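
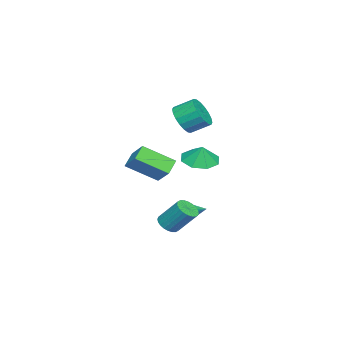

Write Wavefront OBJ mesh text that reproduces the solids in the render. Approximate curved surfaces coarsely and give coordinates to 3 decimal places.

v -0.196 1.398 -3.512
v 0.094 0.927 -3.134
v 0.206 2.012 -1.869
v -0.084 2.482 -2.248
v 0.302 1.037 -3.247
v 0.414 2.122 -1.982
v 0.435 1.202 -3.4
v 0.547 2.287 -2.136
v 0.471 1.397 -3.571
v 0.583 2.482 -2.306
v 0.406 1.592 -3.732
v 0.518 2.677 -2.468
v 0.25 1.757 -3.86
v 0.362 2.842 -2.596
v 0.025 1.868 -3.935
v 0.137 2.953 -2.671
v -0.233 1.907 -3.946
v -0.121 2.992 -2.681
v -0.486 1.868 -3.891
v -0.374 2.953 -2.626
v -0.694 1.758 -3.778
v -0.582 2.843 -2.513
v -0.827 1.593 -3.624
v -0.715 2.678 -2.36
v -0.863 1.398 -3.454
v -0.751 2.483 -2.189
v -0.798 1.203 -3.292
v -0.686 2.288 -2.028
v -0.642 1.038 -3.164
v -0.53 2.123 -1.9
v -0.417 0.927 -3.089
v -0.305 2.012 -1.825
v -0.159 0.888 -3.079
v -0.047 1.973 -1.814
v -3.15 1.119 2.718
v -2.838 0.698 3.523
v -3.038 1.739 4.146
v -3.35 2.161 3.342
v -2.481 0.865 3.358
v -2.681 1.906 3.981
v -2.256 1.082 3.067
v -2.456 2.124 3.69
v -2.209 1.307 2.706
v -2.408 2.349 3.329
v -2.348 1.495 2.348
v -2.547 2.536 2.972
v -2.646 1.608 2.064
v -2.845 2.649 2.687
v -3.043 1.624 1.909
v -3.243 2.666 2.532
v -3.462 1.541 1.914
v -3.662 2.582 2.537
v -3.819 1.374 2.079
v -4.019 2.415 2.702
v -4.044 1.156 2.37
v -4.244 2.198 2.993
v -4.092 0.931 2.731
v -4.291 1.973 3.354
v -3.953 0.744 3.088
v -4.152 1.785 3.712
v -3.655 0.631 3.373
v -3.854 1.672 3.996
v -3.257 0.614 3.528
v -3.457 1.656 4.151
v -1.338 0.848 -0.097
v -0.763 -0.722 0.927
v -0.577 1.686 0.761
v -0.002 0.116 1.785
v -0.538 0.744 -0.705
v 0.037 -0.826 0.319
v 0.223 1.582 0.153
v 0.798 0.012 1.177
v -3.185 1.334 -3.797
v -2.817 1.383 -4.28
v -2.555 2.646 -3.183
v -3.006 1.508 -4.353
v -3.222 1.606 -4.341
v -3.433 1.663 -4.246
v -3.606 1.669 -4.083
v -3.715 1.625 -3.876
v -3.743 1.536 -3.657
v -3.686 1.417 -3.459
v -3.553 1.284 -3.313
v -3.364 1.16 -3.24
v -3.148 1.061 -3.252
v -2.937 1.004 -3.347
v -2.764 0.998 -3.51
v -2.655 1.042 -3.717
v -2.627 1.131 -3.936
v -2.684 1.251 -4.134
v -2.259 2.39 0.415
v -1.528 3.012 0.041
v -1.961 2.61 1.365
v -2.209 3.389 0.168
v -2.919 3.181 0.44
v -3.243 2.509 0.697
v -2.99 1.768 0.788
v -2.31 1.391 0.661
v -1.6 1.6 0.39
v -1.276 2.271 0.133
f 2 1 5
f 2 5 3
f 3 5 6
f 3 6 4
f 5 1 7
f 5 7 6
f 6 7 8
f 6 8 4
f 7 1 9
f 7 9 8
f 8 9 10
f 8 10 4
f 9 1 11
f 9 11 10
f 10 11 12
f 10 12 4
f 11 1 13
f 11 13 12
f 12 13 14
f 12 14 4
f 13 1 15
f 13 15 14
f 14 15 16
f 14 16 4
f 15 1 17
f 15 17 16
f 16 17 18
f 16 18 4
f 17 1 19
f 17 19 18
f 18 19 20
f 18 20 4
f 19 1 21
f 19 21 20
f 20 21 22
f 20 22 4
f 21 1 23
f 21 23 22
f 22 23 24
f 22 24 4
f 23 1 25
f 23 25 24
f 24 25 26
f 24 26 4
f 25 1 27
f 25 27 26
f 26 27 28
f 26 28 4
f 27 1 29
f 27 29 28
f 28 29 30
f 28 30 4
f 29 1 31
f 29 31 30
f 30 31 32
f 30 32 4
f 31 1 33
f 31 33 32
f 32 33 34
f 32 34 4
f 33 1 2
f 33 2 34
f 34 2 3
f 34 3 4
f 36 35 39
f 36 39 37
f 37 39 40
f 37 40 38
f 39 35 41
f 39 41 40
f 40 41 42
f 40 42 38
f 41 35 43
f 41 43 42
f 42 43 44
f 42 44 38
f 43 35 45
f 43 45 44
f 44 45 46
f 44 46 38
f 45 35 47
f 45 47 46
f 46 47 48
f 46 48 38
f 47 35 49
f 47 49 48
f 48 49 50
f 48 50 38
f 49 35 51
f 49 51 50
f 50 51 52
f 50 52 38
f 51 35 53
f 51 53 52
f 52 53 54
f 52 54 38
f 53 35 55
f 53 55 54
f 54 55 56
f 54 56 38
f 55 35 57
f 55 57 56
f 56 57 58
f 56 58 38
f 57 35 59
f 57 59 58
f 58 59 60
f 58 60 38
f 59 35 61
f 59 61 60
f 60 61 62
f 60 62 38
f 61 35 63
f 61 63 62
f 62 63 64
f 62 64 38
f 63 35 36
f 63 36 64
f 64 36 37
f 64 37 38
f 66 68 65
f 69 66 65
f 65 68 67
f 67 69 65
f 66 72 68
f 70 66 69
f 70 72 66
f 68 72 67
f 71 69 67
f 67 72 71
f 71 70 69
f 72 70 71
f 74 73 76
f 74 76 75
f 76 73 77
f 76 77 75
f 77 73 78
f 77 78 75
f 78 73 79
f 78 79 75
f 79 73 80
f 79 80 75
f 80 73 81
f 80 81 75
f 81 73 82
f 81 82 75
f 82 73 83
f 82 83 75
f 83 73 84
f 83 84 75
f 84 73 85
f 84 85 75
f 85 73 86
f 85 86 75
f 86 73 87
f 86 87 75
f 87 73 88
f 87 88 75
f 88 73 89
f 88 89 75
f 89 73 90
f 89 90 75
f 90 73 74
f 90 74 75
f 92 91 94
f 92 94 93
f 94 91 95
f 94 95 93
f 95 91 96
f 95 96 93
f 96 91 97
f 96 97 93
f 97 91 98
f 97 98 93
f 98 91 99
f 98 99 93
f 99 91 100
f 99 100 93
f 100 91 92
f 100 92 93



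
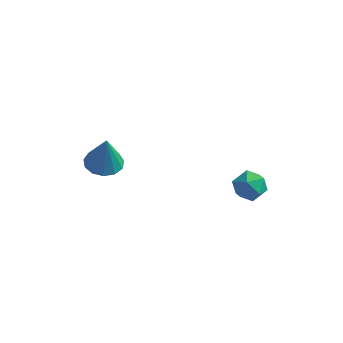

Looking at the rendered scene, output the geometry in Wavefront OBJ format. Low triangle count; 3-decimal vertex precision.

v 1.611 -0.208 0.149
v 2.053 -0.632 -0.155
v 0.907 -1.048 0.295
v 1.349 -1.472 -0.009
v 1.495 -1.209 0.605
v 1.93 -0.69 0.514
v 1.03 -0.99 -0.374
v 1.465 -0.471 -0.465
v 1.694 -1.115 -0.479
v 1.981 -1.25 0.126
v 0.979 -0.43 0.014
v 1.266 -0.565 0.619
v -2.95 -3.098 1.889
v -2.267 -3.122 1.796
v -2.77 -3.222 3.251
v -2.359 -2.747 1.842
v -2.638 -2.483 1.903
v -3.017 -2.415 1.959
v -3.374 -2.564 1.993
v -3.597 -2.883 1.994
v -3.615 -3.27 1.961
v -3.422 -3.602 1.906
v -3.079 -3.775 1.845
v -2.695 -3.733 1.797
v -2.393 -3.489 1.779
f 1 12 6
f 1 6 2
f 1 2 8
f 1 8 11
f 1 11 12
f 2 6 10
f 6 12 5
f 12 11 3
f 11 8 7
f 8 2 9
f 4 10 5
f 4 5 3
f 4 3 7
f 4 7 9
f 4 9 10
f 5 10 6
f 3 5 12
f 7 3 11
f 9 7 8
f 10 9 2
f 14 13 16
f 14 16 15
f 16 13 17
f 16 17 15
f 17 13 18
f 17 18 15
f 18 13 19
f 18 19 15
f 19 13 20
f 19 20 15
f 20 13 21
f 20 21 15
f 21 13 22
f 21 22 15
f 22 13 23
f 22 23 15
f 23 13 24
f 23 24 15
f 24 13 25
f 24 25 15
f 25 13 14
f 25 14 15



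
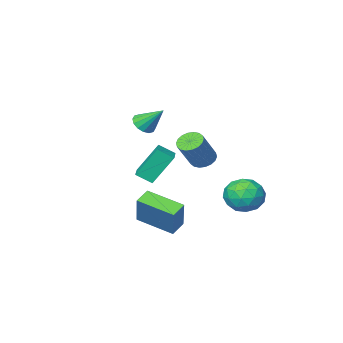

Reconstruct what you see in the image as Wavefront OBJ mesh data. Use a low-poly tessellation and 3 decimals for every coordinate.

v 3.589 1.25 -1.743
v 4.044 2.067 -0.078
v 2.56 2.988 -2.316
v 3.014 3.806 -0.65
v 4.386 1.594 -2.13
v 4.84 2.412 -0.464
v 3.356 3.333 -2.702
v 3.811 4.15 -1.037
v 0.959 -3.602 2.167
v 1.295 -4 2.692
v 0.421 -2.518 3.333
v 1.558 -3.746 2.577
v 1.66 -3.453 2.352
v 1.574 -3.2 2.078
v 1.324 -3.055 1.827
v 0.975 -3.056 1.668
v 0.623 -3.203 1.642
v 0.36 -3.457 1.757
v 0.258 -3.75 1.982
v 0.344 -4.003 2.256
v 0.594 -4.149 2.507
v 0.942 -4.147 2.666
v -1.535 3.968 -1.354
v -0.428 4.207 -1.277
v -1.212 2.273 -0.723
v -0.105 2.512 -0.646
v -0.844 3.012 0.055
v -1.044 4.06 -0.334
v -0.596 2.42 -1.666
v -0.796 3.468 -2.055
v 0.153 3.251 -1.47
v -0.001 3.617 -0.406
v -1.639 2.863 -1.594
v -1.793 3.229 -0.53
v -1.01 4.237 -1.37
v -0.63 2.243 -0.63
v -1.065 2.538 -0.217
v -0.414 2.678 -0.172
v -1.372 4.15 -0.817
v -0.721 4.291 -0.771
v -0.966 3.588 0.012
v -0.919 2.189 -1.229
v -0.268 2.33 -1.183
v -1.226 3.802 -1.828
v -0.575 3.942 -1.783
v -0.674 2.892 -2.012
v -0.018 3.815 -1.439
v 0.172 2.818 -1.068
v -0.117 2.764 -1.667
v -0.234 3.38 -1.896
v -0.108 4.03 -0.813
v 0.082 3.034 -0.443
v -0.353 3.328 -0.03
v -0.47 3.944 -0.259
v 0.233 3.468 -0.927
v -1.722 3.446 -1.557
v -1.532 2.45 -1.187
v -1.17 2.536 -1.741
v -1.287 3.152 -1.97
v -1.812 3.662 -0.932
v -1.622 2.665 -0.561
v -1.406 3.1 -0.104
v -1.523 3.716 -0.333
v -1.873 3.012 -1.073
v -1.777 -2.157 -0.386
v -1.268 -2.684 -0.586
v -0.153 -2.211 1.006
v -0.663 -1.683 1.206
v -1.157 -2.408 -0.746
v -0.042 -1.934 0.846
v -1.169 -2.082 -0.835
v -0.054 -1.608 0.757
v -1.301 -1.77 -0.834
v -0.186 -1.297 0.757
v -1.528 -1.536 -0.746
v -0.413 -1.062 0.846
v -1.804 -1.424 -0.585
v -0.689 -0.95 1.006
v -2.075 -1.457 -0.386
v -0.96 -0.984 1.206
v -2.287 -1.629 -0.186
v -1.172 -1.156 1.406
v -2.398 -1.906 -0.026
v -1.283 -1.432 1.566
v -2.386 -2.232 0.063
v -1.271 -1.758 1.655
v -2.254 -2.543 0.063
v -1.139 -2.07 1.654
v -2.027 -2.778 -0.026
v -0.912 -2.304 1.566
v -1.751 -2.89 -0.186
v -0.636 -2.416 1.405
v -1.48 -2.856 -0.386
v -0.365 -2.383 1.206
v 1.477 -1.722 -1.021
v 2.164 -2.256 -0.469
v 0.438 -1.3 0.683
v 1.125 -1.833 1.235
v 2.195 -0.627 -0.855
v 2.882 -1.16 -0.303
v 1.156 -0.204 0.849
v 1.843 -0.738 1.401
f 2 4 1
f 5 2 1
f 1 4 3
f 3 5 1
f 2 8 4
f 6 2 5
f 6 8 2
f 4 8 3
f 7 5 3
f 3 8 7
f 7 6 5
f 8 6 7
f 10 9 12
f 10 12 11
f 12 9 13
f 12 13 11
f 13 9 14
f 13 14 11
f 14 9 15
f 14 15 11
f 15 9 16
f 15 16 11
f 16 9 17
f 16 17 11
f 17 9 18
f 17 18 11
f 18 9 19
f 18 19 11
f 19 9 20
f 19 20 11
f 20 9 21
f 20 21 11
f 21 9 22
f 21 22 11
f 22 9 10
f 22 10 11
f 23 60 39
f 60 34 63
f 39 63 28
f 60 63 39
f 23 39 35
f 39 28 40
f 35 40 24
f 39 40 35
f 23 35 44
f 35 24 45
f 44 45 30
f 35 45 44
f 23 44 56
f 44 30 59
f 56 59 33
f 44 59 56
f 23 56 60
f 56 33 64
f 60 64 34
f 56 64 60
f 24 40 51
f 40 28 54
f 51 54 32
f 40 54 51
f 28 63 41
f 63 34 62
f 41 62 27
f 63 62 41
f 34 64 61
f 64 33 57
f 61 57 25
f 64 57 61
f 33 59 58
f 59 30 46
f 58 46 29
f 59 46 58
f 30 45 50
f 45 24 47
f 50 47 31
f 45 47 50
f 26 52 38
f 52 32 53
f 38 53 27
f 52 53 38
f 26 38 36
f 38 27 37
f 36 37 25
f 38 37 36
f 26 36 43
f 36 25 42
f 43 42 29
f 36 42 43
f 26 43 48
f 43 29 49
f 48 49 31
f 43 49 48
f 26 48 52
f 48 31 55
f 52 55 32
f 48 55 52
f 27 53 41
f 53 32 54
f 41 54 28
f 53 54 41
f 25 37 61
f 37 27 62
f 61 62 34
f 37 62 61
f 29 42 58
f 42 25 57
f 58 57 33
f 42 57 58
f 31 49 50
f 49 29 46
f 50 46 30
f 49 46 50
f 32 55 51
f 55 31 47
f 51 47 24
f 55 47 51
f 66 65 69
f 66 69 67
f 67 69 70
f 67 70 68
f 69 65 71
f 69 71 70
f 70 71 72
f 70 72 68
f 71 65 73
f 71 73 72
f 72 73 74
f 72 74 68
f 73 65 75
f 73 75 74
f 74 75 76
f 74 76 68
f 75 65 77
f 75 77 76
f 76 77 78
f 76 78 68
f 77 65 79
f 77 79 78
f 78 79 80
f 78 80 68
f 79 65 81
f 79 81 80
f 80 81 82
f 80 82 68
f 81 65 83
f 81 83 82
f 82 83 84
f 82 84 68
f 83 65 85
f 83 85 84
f 84 85 86
f 84 86 68
f 85 65 87
f 85 87 86
f 86 87 88
f 86 88 68
f 87 65 89
f 87 89 88
f 88 89 90
f 88 90 68
f 89 65 91
f 89 91 90
f 90 91 92
f 90 92 68
f 91 65 93
f 91 93 92
f 92 93 94
f 92 94 68
f 93 65 66
f 93 66 94
f 94 66 67
f 94 67 68
f 96 98 95
f 99 96 95
f 95 98 97
f 97 99 95
f 96 102 98
f 100 96 99
f 100 102 96
f 98 102 97
f 101 99 97
f 97 102 101
f 101 100 99
f 102 100 101



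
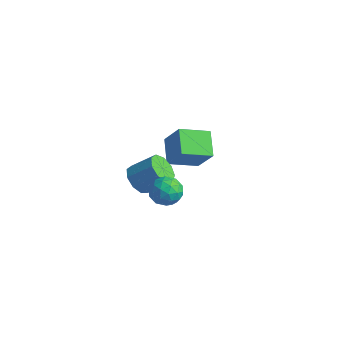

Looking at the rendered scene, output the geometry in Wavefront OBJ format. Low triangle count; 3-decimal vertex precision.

v -3.386 2.483 -2.493
v -4.471 3.292 -1.659
v -2.695 3.964 -3.031
v -3.781 4.773 -2.196
v -2.299 2.487 -1.084
v -3.385 3.296 -0.249
v -1.609 3.968 -1.621
v -2.694 4.777 -0.787
v -0.057 -2.238 0.868
v 0.395 -2.955 1.01
v 1.27 -2.22 1.935
v 0.817 -1.502 1.792
v 0.625 -2.658 0.557
v 1.5 -1.923 1.481
v 0.536 -2.165 0.249
v 1.41 -1.43 1.174
v 0.169 -1.706 0.231
v 1.044 -0.97 1.156
v -0.304 -1.495 0.511
v 0.571 -0.76 1.435
v -0.661 -1.632 0.957
v 0.213 -0.897 1.882
v -0.736 -2.052 1.362
v 0.139 -1.317 2.287
v -0.493 -2.559 1.536
v 0.382 -1.824 2.46
v -0.046 -2.916 1.396
v 0.828 -2.181 2.321
v 1.972 -1.647 1.644
v 2.745 -2.002 1.593
v 1.395 -2.858 1.327
v 2.168 -3.213 1.276
v 1.862 -2.965 2.032
v 2.219 -2.217 2.227
v 1.921 -2.643 0.693
v 2.278 -1.895 0.888
v 2.713 -2.617 1.005
v 2.677 -2.816 1.832
v 1.463 -2.044 1.088
v 1.427 -2.243 1.915
v 2.409 -1.718 1.646
v 1.731 -3.142 1.274
v 1.551 -2.996 1.718
v 2.006 -3.205 1.688
v 2.1 -1.844 2.019
v 2.554 -2.053 1.989
v 2.035 -2.619 2.247
v 1.586 -2.807 0.931
v 2.04 -3.016 0.901
v 2.134 -1.655 1.232
v 2.589 -1.864 1.202
v 2.105 -2.241 0.673
v 2.845 -2.288 1.27
v 2.506 -3 1.085
v 2.361 -2.666 0.742
v 2.57 -2.226 0.857
v 2.823 -2.405 1.757
v 2.484 -3.117 1.571
v 2.305 -2.971 2.015
v 2.514 -2.531 2.13
v 2.805 -2.767 1.411
v 1.656 -1.743 1.349
v 1.317 -2.455 1.163
v 1.626 -2.329 0.79
v 1.835 -1.889 0.905
v 1.634 -1.86 1.835
v 1.295 -2.572 1.65
v 1.57 -2.634 2.063
v 1.779 -2.194 2.178
v 1.335 -2.093 1.509
f 2 4 1
f 5 2 1
f 1 4 3
f 3 5 1
f 2 8 4
f 6 2 5
f 6 8 2
f 4 8 3
f 7 5 3
f 3 8 7
f 7 6 5
f 8 6 7
f 10 9 13
f 10 13 11
f 11 13 14
f 11 14 12
f 13 9 15
f 13 15 14
f 14 15 16
f 14 16 12
f 15 9 17
f 15 17 16
f 16 17 18
f 16 18 12
f 17 9 19
f 17 19 18
f 18 19 20
f 18 20 12
f 19 9 21
f 19 21 20
f 20 21 22
f 20 22 12
f 21 9 23
f 21 23 22
f 22 23 24
f 22 24 12
f 23 9 25
f 23 25 24
f 24 25 26
f 24 26 12
f 25 9 27
f 25 27 26
f 26 27 28
f 26 28 12
f 27 9 10
f 27 10 28
f 28 10 11
f 28 11 12
f 29 66 45
f 66 40 69
f 45 69 34
f 66 69 45
f 29 45 41
f 45 34 46
f 41 46 30
f 45 46 41
f 29 41 50
f 41 30 51
f 50 51 36
f 41 51 50
f 29 50 62
f 50 36 65
f 62 65 39
f 50 65 62
f 29 62 66
f 62 39 70
f 66 70 40
f 62 70 66
f 30 46 57
f 46 34 60
f 57 60 38
f 46 60 57
f 34 69 47
f 69 40 68
f 47 68 33
f 69 68 47
f 40 70 67
f 70 39 63
f 67 63 31
f 70 63 67
f 39 65 64
f 65 36 52
f 64 52 35
f 65 52 64
f 36 51 56
f 51 30 53
f 56 53 37
f 51 53 56
f 32 58 44
f 58 38 59
f 44 59 33
f 58 59 44
f 32 44 42
f 44 33 43
f 42 43 31
f 44 43 42
f 32 42 49
f 42 31 48
f 49 48 35
f 42 48 49
f 32 49 54
f 49 35 55
f 54 55 37
f 49 55 54
f 32 54 58
f 54 37 61
f 58 61 38
f 54 61 58
f 33 59 47
f 59 38 60
f 47 60 34
f 59 60 47
f 31 43 67
f 43 33 68
f 67 68 40
f 43 68 67
f 35 48 64
f 48 31 63
f 64 63 39
f 48 63 64
f 37 55 56
f 55 35 52
f 56 52 36
f 55 52 56
f 38 61 57
f 61 37 53
f 57 53 30
f 61 53 57



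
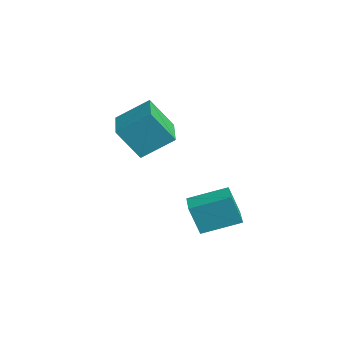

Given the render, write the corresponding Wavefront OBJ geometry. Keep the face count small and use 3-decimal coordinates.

v 2.991 2.626 -3.282
v 2.771 2.218 -1.94
v 3.463 4.215 -2.721
v 3.243 3.807 -1.379
v 4.217 2.233 -3.201
v 3.997 1.825 -1.859
v 4.689 3.822 -2.64
v 4.469 3.414 -1.298
v 1.164 -0.136 2.231
v 1.563 1.142 3.161
v 1.525 0.736 0.877
v 1.924 2.014 1.807
v 3.016 -0.774 2.313
v 3.415 0.504 3.243
v 3.377 0.098 0.959
v 3.776 1.376 1.889
f 2 4 1
f 5 2 1
f 1 4 3
f 3 5 1
f 2 8 4
f 6 2 5
f 6 8 2
f 4 8 3
f 7 5 3
f 3 8 7
f 7 6 5
f 8 6 7
f 10 12 9
f 13 10 9
f 9 12 11
f 11 13 9
f 10 16 12
f 14 10 13
f 14 16 10
f 12 16 11
f 15 13 11
f 11 16 15
f 15 14 13
f 16 14 15



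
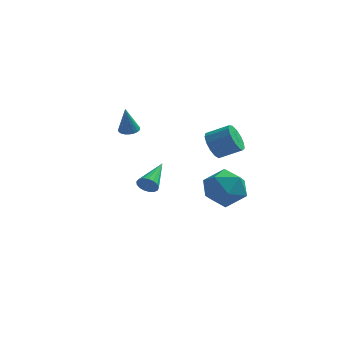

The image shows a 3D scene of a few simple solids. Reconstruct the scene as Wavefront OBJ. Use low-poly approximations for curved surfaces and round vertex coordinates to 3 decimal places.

v 1.736 3.38 -1.958
v 2.697 3.495 -2.735
v 1.023 1.865 -3.065
v 1.984 1.98 -3.842
v 2.165 1.56 -2.688
v 2.606 2.497 -2.004
v 1.114 2.863 -3.796
v 1.555 3.8 -3.112
v 2.313 3.176 -3.87
v 2.962 2.37 -3.186
v 0.758 2.99 -2.614
v 1.407 2.184 -1.93
v -2.936 3.433 0.379
v -2.466 3.166 0.372
v -3.064 3.167 1.881
v -2.4 3.376 0.415
v -2.426 3.596 0.452
v -2.54 3.788 0.476
v -2.723 3.918 0.484
v -2.942 3.965 0.473
v -3.161 3.919 0.446
v -3.34 3.79 0.408
v -3.449 3.598 0.365
v -3.47 3.379 0.324
v -3.398 3.168 0.293
v -3.246 3.003 0.277
v -3.041 2.913 0.278
v -2.817 2.913 0.297
v -2.614 3.002 0.331
v -0.807 -3.617 0.358
v -0.513 -3.529 -0.086
v -0.413 -1.983 0.942
v -0.75 -3.449 -0.152
v -1 -3.407 -0.1
v -1.205 -3.414 0.056
v -1.32 -3.467 0.282
v -1.317 -3.554 0.525
v -1.197 -3.656 0.73
v -0.988 -3.749 0.85
v -0.737 -3.812 0.857
v -0.502 -3.831 0.75
v -0.338 -3.8 0.553
v -0.28 -3.728 0.312
v -0.344 -3.63 0.081
v 1.826 -1.555 2.067
v 2.155 -1.949 1.48
v 3.223 -1.899 2.046
v 2.894 -1.505 2.633
v 2.189 -1.523 1.378
v 3.258 -1.473 1.944
v 2.108 -1.107 1.494
v 3.177 -1.057 2.06
v 1.938 -0.833 1.793
v 3.006 -0.784 2.359
v 1.731 -0.789 2.178
v 2.8 -0.739 2.744
v 1.555 -0.987 2.528
v 2.623 -0.938 3.094
v 1.465 -1.366 2.732
v 2.533 -1.316 3.298
v 1.489 -1.805 2.725
v 2.557 -1.755 3.291
v 1.62 -2.164 2.509
v 2.689 -2.115 3.074
v 1.817 -2.33 2.152
v 2.885 -2.28 2.718
v 2.016 -2.25 1.769
v 3.084 -2.2 2.335
f 1 12 6
f 1 6 2
f 1 2 8
f 1 8 11
f 1 11 12
f 2 6 10
f 6 12 5
f 12 11 3
f 11 8 7
f 8 2 9
f 4 10 5
f 4 5 3
f 4 3 7
f 4 7 9
f 4 9 10
f 5 10 6
f 3 5 12
f 7 3 11
f 9 7 8
f 10 9 2
f 14 13 16
f 14 16 15
f 16 13 17
f 16 17 15
f 17 13 18
f 17 18 15
f 18 13 19
f 18 19 15
f 19 13 20
f 19 20 15
f 20 13 21
f 20 21 15
f 21 13 22
f 21 22 15
f 22 13 23
f 22 23 15
f 23 13 24
f 23 24 15
f 24 13 25
f 24 25 15
f 25 13 26
f 25 26 15
f 26 13 27
f 26 27 15
f 27 13 28
f 27 28 15
f 28 13 29
f 28 29 15
f 29 13 14
f 29 14 15
f 31 30 33
f 31 33 32
f 33 30 34
f 33 34 32
f 34 30 35
f 34 35 32
f 35 30 36
f 35 36 32
f 36 30 37
f 36 37 32
f 37 30 38
f 37 38 32
f 38 30 39
f 38 39 32
f 39 30 40
f 39 40 32
f 40 30 41
f 40 41 32
f 41 30 42
f 41 42 32
f 42 30 43
f 42 43 32
f 43 30 44
f 43 44 32
f 44 30 31
f 44 31 32
f 46 45 49
f 46 49 47
f 47 49 50
f 47 50 48
f 49 45 51
f 49 51 50
f 50 51 52
f 50 52 48
f 51 45 53
f 51 53 52
f 52 53 54
f 52 54 48
f 53 45 55
f 53 55 54
f 54 55 56
f 54 56 48
f 55 45 57
f 55 57 56
f 56 57 58
f 56 58 48
f 57 45 59
f 57 59 58
f 58 59 60
f 58 60 48
f 59 45 61
f 59 61 60
f 60 61 62
f 60 62 48
f 61 45 63
f 61 63 62
f 62 63 64
f 62 64 48
f 63 45 65
f 63 65 64
f 64 65 66
f 64 66 48
f 65 45 67
f 65 67 66
f 66 67 68
f 66 68 48
f 67 45 46
f 67 46 68
f 68 46 47
f 68 47 48



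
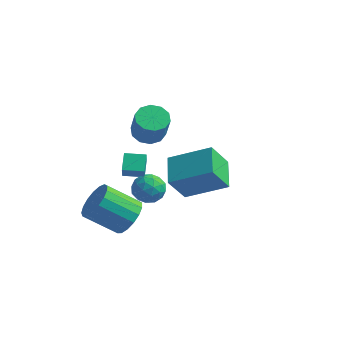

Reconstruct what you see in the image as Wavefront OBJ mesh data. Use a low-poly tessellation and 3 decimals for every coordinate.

v -3.451 1.777 0.763
v -2.67 2.093 0.592
v -2.147 1.579 2.025
v -2.929 1.263 2.197
v -2.952 2.474 0.831
v -2.429 1.96 2.265
v -3.425 2.589 1.045
v -2.902 2.075 2.478
v -3.908 2.394 1.151
v -3.385 1.88 2.585
v -4.216 1.963 1.109
v -3.694 1.449 2.542
v -4.233 1.461 0.935
v -3.71 0.947 2.368
v -3.951 1.08 0.695
v -3.428 0.566 2.129
v -3.478 0.965 0.482
v -2.955 0.451 1.915
v -2.995 1.16 0.375
v -2.472 0.646 1.809
v -2.686 1.591 0.418
v -2.164 1.077 1.851
v -1.162 -2.079 -0.431
v -0.469 -2.017 0.061
v -1.731 -2.943 0.479
v -1.038 -2.881 0.971
v -1.559 -2.213 0.882
v -1.207 -1.679 0.319
v -0.993 -3.281 0.221
v -0.641 -2.747 -0.342
v -0.365 -2.76 0.464
v -0.715 -2.099 0.872
v -1.485 -2.861 -0.332
v -1.835 -2.2 0.076
v -0.766 -1.972 -0.265
v -1.434 -2.988 0.805
v -1.74 -2.595 0.752
v -1.333 -2.558 1.042
v -1.199 -1.773 -0.113
v -0.792 -1.737 0.176
v -1.433 -1.852 0.658
v -1.408 -3.223 0.364
v -1.001 -3.187 0.653
v -0.867 -2.402 -0.502
v -0.46 -2.365 -0.212
v -0.767 -3.108 -0.118
v -0.297 -2.372 0.261
v -0.632 -2.88 0.796
v -0.605 -3.115 0.355
v -0.398 -2.802 0.025
v -0.503 -1.984 0.501
v -0.837 -2.492 1.036
v -1.143 -2.099 0.983
v -0.937 -1.785 0.653
v -0.442 -2.421 0.738
v -1.363 -2.468 -0.496
v -1.697 -2.976 0.039
v -1.263 -3.175 -0.113
v -1.057 -2.861 -0.443
v -1.568 -2.08 -0.256
v -1.903 -2.588 0.279
v -1.802 -2.158 0.515
v -1.595 -1.845 0.185
v -1.758 -2.539 -0.198
v 1.565 -4.022 1.681
v 1.147 -4.811 3.021
v 0.855 -2.72 2.226
v 0.437 -3.509 3.566
v 3.403 -3.411 2.614
v 2.985 -4.2 3.954
v 2.693 -2.109 3.159
v 2.275 -2.898 4.499
v -1.707 -3.225 -1.452
v -1.103 -3.107 -0.639
v -2.509 -3.797 0.506
v -3.113 -3.915 -0.308
v -1.339 -2.681 -0.672
v -2.745 -3.371 0.473
v -1.659 -2.379 -0.884
v -3.065 -3.07 0.261
v -1.991 -2.271 -1.226
v -3.397 -2.962 -0.081
v -2.257 -2.382 -1.62
v -3.663 -3.073 -0.475
v -2.397 -2.686 -1.975
v -3.803 -3.377 -0.831
v -2.379 -3.113 -2.211
v -3.785 -3.804 -1.067
v -2.208 -3.566 -2.273
v -3.614 -4.256 -1.128
v -1.921 -3.94 -2.147
v -3.327 -4.631 -1.002
v -1.585 -4.151 -1.862
v -2.991 -4.842 -0.717
v -1.278 -4.149 -1.483
v -2.684 -4.84 -0.338
v -1.068 -3.936 -1.097
v -2.474 -4.627 0.048
v -1.005 -3.56 -0.792
v -2.411 -4.25 0.352
v -2.464 -2.486 0.681
v -2.252 -2.872 1.408
v -2.797 -1.687 1.201
v -2.585 -2.073 1.928
v -1.535 -2.067 0.632
v -1.323 -2.453 1.359
v -1.868 -1.268 1.152
v -1.656 -1.654 1.879
f 2 1 5
f 2 5 3
f 3 5 6
f 3 6 4
f 5 1 7
f 5 7 6
f 6 7 8
f 6 8 4
f 7 1 9
f 7 9 8
f 8 9 10
f 8 10 4
f 9 1 11
f 9 11 10
f 10 11 12
f 10 12 4
f 11 1 13
f 11 13 12
f 12 13 14
f 12 14 4
f 13 1 15
f 13 15 14
f 14 15 16
f 14 16 4
f 15 1 17
f 15 17 16
f 16 17 18
f 16 18 4
f 17 1 19
f 17 19 18
f 18 19 20
f 18 20 4
f 19 1 21
f 19 21 20
f 20 21 22
f 20 22 4
f 21 1 2
f 21 2 22
f 22 2 3
f 22 3 4
f 23 60 39
f 60 34 63
f 39 63 28
f 60 63 39
f 23 39 35
f 39 28 40
f 35 40 24
f 39 40 35
f 23 35 44
f 35 24 45
f 44 45 30
f 35 45 44
f 23 44 56
f 44 30 59
f 56 59 33
f 44 59 56
f 23 56 60
f 56 33 64
f 60 64 34
f 56 64 60
f 24 40 51
f 40 28 54
f 51 54 32
f 40 54 51
f 28 63 41
f 63 34 62
f 41 62 27
f 63 62 41
f 34 64 61
f 64 33 57
f 61 57 25
f 64 57 61
f 33 59 58
f 59 30 46
f 58 46 29
f 59 46 58
f 30 45 50
f 45 24 47
f 50 47 31
f 45 47 50
f 26 52 38
f 52 32 53
f 38 53 27
f 52 53 38
f 26 38 36
f 38 27 37
f 36 37 25
f 38 37 36
f 26 36 43
f 36 25 42
f 43 42 29
f 36 42 43
f 26 43 48
f 43 29 49
f 48 49 31
f 43 49 48
f 26 48 52
f 48 31 55
f 52 55 32
f 48 55 52
f 27 53 41
f 53 32 54
f 41 54 28
f 53 54 41
f 25 37 61
f 37 27 62
f 61 62 34
f 37 62 61
f 29 42 58
f 42 25 57
f 58 57 33
f 42 57 58
f 31 49 50
f 49 29 46
f 50 46 30
f 49 46 50
f 32 55 51
f 55 31 47
f 51 47 24
f 55 47 51
f 66 68 65
f 69 66 65
f 65 68 67
f 67 69 65
f 66 72 68
f 70 66 69
f 70 72 66
f 68 72 67
f 71 69 67
f 67 72 71
f 71 70 69
f 72 70 71
f 74 73 77
f 74 77 75
f 75 77 78
f 75 78 76
f 77 73 79
f 77 79 78
f 78 79 80
f 78 80 76
f 79 73 81
f 79 81 80
f 80 81 82
f 80 82 76
f 81 73 83
f 81 83 82
f 82 83 84
f 82 84 76
f 83 73 85
f 83 85 84
f 84 85 86
f 84 86 76
f 85 73 87
f 85 87 86
f 86 87 88
f 86 88 76
f 87 73 89
f 87 89 88
f 88 89 90
f 88 90 76
f 89 73 91
f 89 91 90
f 90 91 92
f 90 92 76
f 91 73 93
f 91 93 92
f 92 93 94
f 92 94 76
f 93 73 95
f 93 95 94
f 94 95 96
f 94 96 76
f 95 73 97
f 95 97 96
f 96 97 98
f 96 98 76
f 97 73 99
f 97 99 98
f 98 99 100
f 98 100 76
f 99 73 74
f 99 74 100
f 100 74 75
f 100 75 76
f 102 104 101
f 105 102 101
f 101 104 103
f 103 105 101
f 102 108 104
f 106 102 105
f 106 108 102
f 104 108 103
f 107 105 103
f 103 108 107
f 107 106 105
f 108 106 107



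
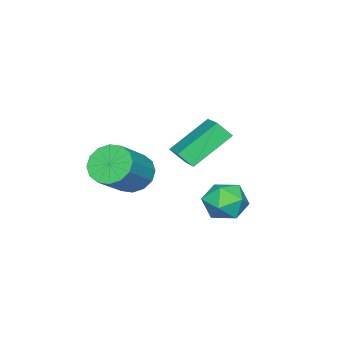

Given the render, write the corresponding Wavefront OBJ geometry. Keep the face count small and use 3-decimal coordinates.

v -1.512 0.353 -1.084
v -1.041 -0.231 -1.682
v 0.483 -0.197 -0.515
v 0.012 0.387 0.084
v -0.931 0.228 -1.838
v 0.593 0.262 -0.671
v -0.978 0.721 -1.792
v 0.546 0.754 -0.624
v -1.167 1.115 -1.556
v 0.357 1.148 -0.388
v -1.449 1.305 -1.193
v 0.075 1.338 -0.026
v -1.748 1.24 -0.801
v -0.224 1.274 0.366
v -1.983 0.937 -0.485
v -0.459 0.971 0.682
v -2.093 0.478 -0.329
v -0.569 0.512 0.838
v -2.046 -0.014 -0.376
v -0.522 0.019 0.792
v -1.857 -0.408 -0.612
v -0.333 -0.375 0.556
v -1.575 -0.598 -0.974
v -0.051 -0.565 0.193
v -1.276 -0.534 -1.366
v 0.248 -0.5 -0.199
v -1.176 2.268 0.907
v -2.577 3.046 2.136
v -1.402 2.8 0.312
v -2.804 3.578 1.541
v -0.016 3.422 1.499
v -1.418 4.2 2.728
v -0.243 3.954 0.904
v -1.644 4.732 2.133
v -3.193 3.976 -3.219
v -2.608 3.526 -2.531
v -4.432 2.994 -2.809
v -3.847 2.544 -2.121
v -4.146 3.498 -1.982
v -3.38 4.105 -2.236
v -3.66 2.415 -3.104
v -2.894 3.022 -3.358
v -2.896 2.561 -2.46
v -3.197 3.23 -1.767
v -3.843 3.29 -3.573
v -4.144 3.959 -2.88
f 2 1 5
f 2 5 3
f 3 5 6
f 3 6 4
f 5 1 7
f 5 7 6
f 6 7 8
f 6 8 4
f 7 1 9
f 7 9 8
f 8 9 10
f 8 10 4
f 9 1 11
f 9 11 10
f 10 11 12
f 10 12 4
f 11 1 13
f 11 13 12
f 12 13 14
f 12 14 4
f 13 1 15
f 13 15 14
f 14 15 16
f 14 16 4
f 15 1 17
f 15 17 16
f 16 17 18
f 16 18 4
f 17 1 19
f 17 19 18
f 18 19 20
f 18 20 4
f 19 1 21
f 19 21 20
f 20 21 22
f 20 22 4
f 21 1 23
f 21 23 22
f 22 23 24
f 22 24 4
f 23 1 25
f 23 25 24
f 24 25 26
f 24 26 4
f 25 1 2
f 25 2 26
f 26 2 3
f 26 3 4
f 28 30 27
f 31 28 27
f 27 30 29
f 29 31 27
f 28 34 30
f 32 28 31
f 32 34 28
f 30 34 29
f 33 31 29
f 29 34 33
f 33 32 31
f 34 32 33
f 35 46 40
f 35 40 36
f 35 36 42
f 35 42 45
f 35 45 46
f 36 40 44
f 40 46 39
f 46 45 37
f 45 42 41
f 42 36 43
f 38 44 39
f 38 39 37
f 38 37 41
f 38 41 43
f 38 43 44
f 39 44 40
f 37 39 46
f 41 37 45
f 43 41 42
f 44 43 36



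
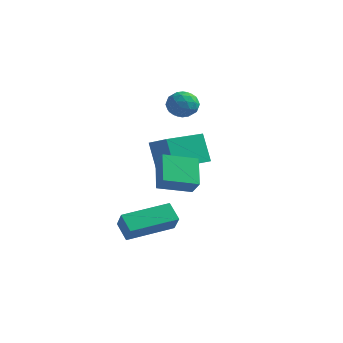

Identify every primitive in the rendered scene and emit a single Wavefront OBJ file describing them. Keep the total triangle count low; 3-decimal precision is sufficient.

v 0.121 -2.876 -3.156
v -0.569 -2.589 -2.507
v 1.193 -0.991 -2.85
v 0.503 -0.704 -2.2
v 0.697 -3.336 -2.34
v 0.007 -3.049 -1.69
v 1.769 -1.451 -2.033
v 1.079 -1.164 -1.384
v -1.132 1.791 3.266
v -0.629 2.126 3.739
v -0.211 1.514 2.481
v 0.292 1.849 2.954
v -0.049 1.193 3.16
v -0.619 1.365 3.645
v -0.221 2.275 2.575
v -0.791 2.447 3.06
v -0.066 2.426 3.312
v 0.041 1.757 3.673
v -0.881 1.883 2.547
v -0.774 1.214 2.908
v -0.961 1.983 3.572
v 0.121 1.657 2.648
v -0.079 1.271 2.77
v 0.217 1.468 3.047
v -0.956 1.536 3.516
v -0.66 1.732 3.794
v -0.319 1.184 3.454
v -0.18 1.908 2.426
v 0.116 2.104 2.704
v -1.057 2.172 3.173
v -0.761 2.369 3.45
v -0.521 2.456 2.766
v -0.334 2.356 3.598
v 0.207 2.193 3.137
v -0.095 2.444 2.914
v -0.43 2.544 3.199
v -0.272 1.963 3.81
v 0.27 1.8 3.349
v 0.069 1.414 3.47
v -0.266 1.515 3.755
v 0.059 2.139 3.559
v -1.11 1.84 2.871
v -0.568 1.677 2.41
v -0.574 2.125 2.465
v -0.909 2.226 2.75
v -1.047 1.447 3.083
v -0.506 1.284 2.622
v -0.41 1.096 3.021
v -0.745 1.196 3.306
v -0.899 1.501 2.661
v -1.012 0.746 -0.58
v -1.613 1.002 0.837
v -0.415 2.569 -0.656
v -1.016 2.825 0.76
v 0.196 0.375 -0
v -0.405 0.631 1.416
v 0.793 2.198 -0.077
v 0.192 2.454 1.34
v 2.12 -3.027 0.75
v 1.418 -2.107 1.752
v 1.562 -2.747 0.102
v 0.86 -1.827 1.104
v 3.1 -1.893 0.396
v 2.398 -0.973 1.398
v 2.542 -1.613 -0.252
v 1.84 -0.693 0.75
f 2 4 1
f 5 2 1
f 1 4 3
f 3 5 1
f 2 8 4
f 6 2 5
f 6 8 2
f 4 8 3
f 7 5 3
f 3 8 7
f 7 6 5
f 8 6 7
f 9 46 25
f 46 20 49
f 25 49 14
f 46 49 25
f 9 25 21
f 25 14 26
f 21 26 10
f 25 26 21
f 9 21 30
f 21 10 31
f 30 31 16
f 21 31 30
f 9 30 42
f 30 16 45
f 42 45 19
f 30 45 42
f 9 42 46
f 42 19 50
f 46 50 20
f 42 50 46
f 10 26 37
f 26 14 40
f 37 40 18
f 26 40 37
f 14 49 27
f 49 20 48
f 27 48 13
f 49 48 27
f 20 50 47
f 50 19 43
f 47 43 11
f 50 43 47
f 19 45 44
f 45 16 32
f 44 32 15
f 45 32 44
f 16 31 36
f 31 10 33
f 36 33 17
f 31 33 36
f 12 38 24
f 38 18 39
f 24 39 13
f 38 39 24
f 12 24 22
f 24 13 23
f 22 23 11
f 24 23 22
f 12 22 29
f 22 11 28
f 29 28 15
f 22 28 29
f 12 29 34
f 29 15 35
f 34 35 17
f 29 35 34
f 12 34 38
f 34 17 41
f 38 41 18
f 34 41 38
f 13 39 27
f 39 18 40
f 27 40 14
f 39 40 27
f 11 23 47
f 23 13 48
f 47 48 20
f 23 48 47
f 15 28 44
f 28 11 43
f 44 43 19
f 28 43 44
f 17 35 36
f 35 15 32
f 36 32 16
f 35 32 36
f 18 41 37
f 41 17 33
f 37 33 10
f 41 33 37
f 52 54 51
f 55 52 51
f 51 54 53
f 53 55 51
f 52 58 54
f 56 52 55
f 56 58 52
f 54 58 53
f 57 55 53
f 53 58 57
f 57 56 55
f 58 56 57
f 60 62 59
f 63 60 59
f 59 62 61
f 61 63 59
f 60 66 62
f 64 60 63
f 64 66 60
f 62 66 61
f 65 63 61
f 61 66 65
f 65 64 63
f 66 64 65



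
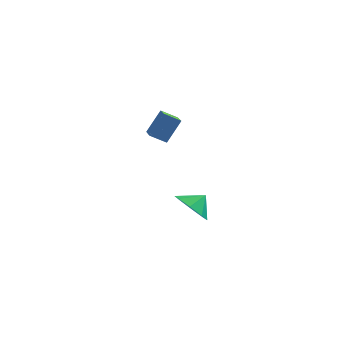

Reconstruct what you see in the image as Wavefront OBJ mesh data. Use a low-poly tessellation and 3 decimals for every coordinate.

v -1.376 -3.264 1.943
v -2.187 -3.394 2.378
v -1.931 -1.729 1.367
v -2.742 -1.859 1.802
v -0.838 -2.621 3.138
v -1.649 -2.751 3.573
v -1.393 -1.086 2.562
v -2.204 -1.216 2.997
v -0.728 -1.096 -3.639
v -0.223 -0.636 -4.488
v -0.112 -0.524 -2.961
v -0.894 -0.204 -4.242
v -1.467 -0.296 -3.643
v -1.608 -0.856 -3.042
v -1.233 -1.557 -2.79
v -0.562 -1.989 -3.035
v 0.011 -1.897 -3.634
v 0.152 -1.337 -4.236
f 2 4 1
f 5 2 1
f 1 4 3
f 3 5 1
f 2 8 4
f 6 2 5
f 6 8 2
f 4 8 3
f 7 5 3
f 3 8 7
f 7 6 5
f 8 6 7
f 10 9 12
f 10 12 11
f 12 9 13
f 12 13 11
f 13 9 14
f 13 14 11
f 14 9 15
f 14 15 11
f 15 9 16
f 15 16 11
f 16 9 17
f 16 17 11
f 17 9 18
f 17 18 11
f 18 9 10
f 18 10 11



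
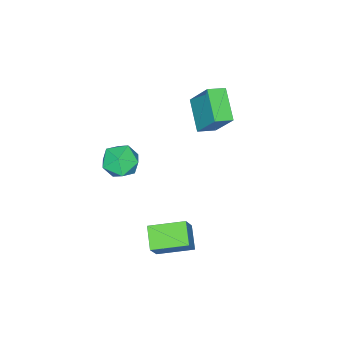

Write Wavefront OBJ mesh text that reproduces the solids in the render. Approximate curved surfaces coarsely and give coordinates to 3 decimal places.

v 3.489 1.338 -2.847
v 2.648 0.546 -2.188
v 2.41 2.813 -2.451
v 1.569 2.021 -1.793
v 4.311 1.579 -1.507
v 3.47 0.787 -0.849
v 3.232 3.054 -1.112
v 2.391 2.262 -0.453
v -3.755 -0.814 2.267
v -3.585 0.327 3.961
v -2.654 0.418 1.327
v -2.484 1.559 3.022
v -2.936 -1.339 2.538
v -2.766 -0.198 4.233
v -1.835 -0.107 1.599
v -1.665 1.034 3.293
v 2.594 -1.529 2.343
v 3.028 -2.15 1.599
v 1.132 -1.47 1.441
v 1.566 -2.091 0.697
v 1.344 -2.488 1.656
v 2.248 -2.525 2.213
v 1.912 -1.095 0.827
v 2.816 -1.132 1.384
v 2.607 -1.881 0.661
v 2.256 -2.742 1.174
v 1.904 -0.878 1.866
v 1.553 -1.739 2.379
f 2 4 1
f 5 2 1
f 1 4 3
f 3 5 1
f 2 8 4
f 6 2 5
f 6 8 2
f 4 8 3
f 7 5 3
f 3 8 7
f 7 6 5
f 8 6 7
f 10 12 9
f 13 10 9
f 9 12 11
f 11 13 9
f 10 16 12
f 14 10 13
f 14 16 10
f 12 16 11
f 15 13 11
f 11 16 15
f 15 14 13
f 16 14 15
f 17 28 22
f 17 22 18
f 17 18 24
f 17 24 27
f 17 27 28
f 18 22 26
f 22 28 21
f 28 27 19
f 27 24 23
f 24 18 25
f 20 26 21
f 20 21 19
f 20 19 23
f 20 23 25
f 20 25 26
f 21 26 22
f 19 21 28
f 23 19 27
f 25 23 24
f 26 25 18



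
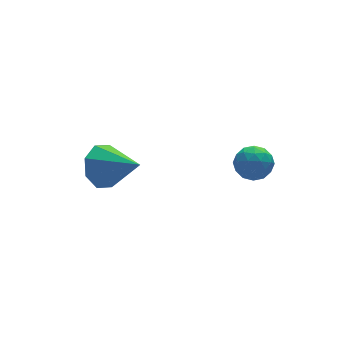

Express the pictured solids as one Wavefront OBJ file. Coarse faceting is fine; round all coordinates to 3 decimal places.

v 3.74 -2.003 2.856
v 4.071 -2.231 3.51
v 3.569 -3.189 2.53
v 3.9 -3.417 3.184
v 3.213 -3.074 3.2
v 3.319 -2.341 3.401
v 4.321 -3.079 2.639
v 4.427 -2.346 2.84
v 4.43 -2.896 3.376
v 3.745 -2.892 3.723
v 3.895 -2.528 2.317
v 3.21 -2.524 2.664
v 3.921 -2.013 3.212
v 3.719 -3.407 2.828
v 3.316 -3.206 2.838
v 3.51 -3.339 3.222
v 3.479 -2.077 3.148
v 3.673 -2.211 3.532
v 3.169 -2.707 3.35
v 3.967 -3.209 2.508
v 4.161 -3.343 2.892
v 4.13 -2.081 2.818
v 4.324 -2.214 3.202
v 4.471 -2.713 2.69
v 4.326 -2.537 3.517
v 4.225 -3.235 3.326
v 4.473 -3.036 3.005
v 4.535 -2.605 3.124
v 3.923 -2.535 3.721
v 3.823 -3.233 3.53
v 3.419 -3.031 3.539
v 3.481 -2.6 3.657
v 4.134 -2.926 3.642
v 3.817 -2.187 2.51
v 3.717 -2.885 2.319
v 4.159 -2.82 2.383
v 4.221 -2.389 2.501
v 3.415 -2.185 2.714
v 3.314 -2.883 2.523
v 3.105 -2.815 2.916
v 3.167 -2.384 3.035
v 3.506 -2.494 2.398
v -0.539 0.538 1.846
v 0.154 0.511 1.152
v 0.299 -0.838 2.734
v 0.327 0.979 1.713
v -0.007 1.188 2.351
v -0.652 1.017 2.693
v -1.231 0.565 2.539
v -1.404 0.098 1.978
v -1.07 -0.112 1.34
v -0.425 0.06 0.998
f 1 38 17
f 38 12 41
f 17 41 6
f 38 41 17
f 1 17 13
f 17 6 18
f 13 18 2
f 17 18 13
f 1 13 22
f 13 2 23
f 22 23 8
f 13 23 22
f 1 22 34
f 22 8 37
f 34 37 11
f 22 37 34
f 1 34 38
f 34 11 42
f 38 42 12
f 34 42 38
f 2 18 29
f 18 6 32
f 29 32 10
f 18 32 29
f 6 41 19
f 41 12 40
f 19 40 5
f 41 40 19
f 12 42 39
f 42 11 35
f 39 35 3
f 42 35 39
f 11 37 36
f 37 8 24
f 36 24 7
f 37 24 36
f 8 23 28
f 23 2 25
f 28 25 9
f 23 25 28
f 4 30 16
f 30 10 31
f 16 31 5
f 30 31 16
f 4 16 14
f 16 5 15
f 14 15 3
f 16 15 14
f 4 14 21
f 14 3 20
f 21 20 7
f 14 20 21
f 4 21 26
f 21 7 27
f 26 27 9
f 21 27 26
f 4 26 30
f 26 9 33
f 30 33 10
f 26 33 30
f 5 31 19
f 31 10 32
f 19 32 6
f 31 32 19
f 3 15 39
f 15 5 40
f 39 40 12
f 15 40 39
f 7 20 36
f 20 3 35
f 36 35 11
f 20 35 36
f 9 27 28
f 27 7 24
f 28 24 8
f 27 24 28
f 10 33 29
f 33 9 25
f 29 25 2
f 33 25 29
f 44 43 46
f 44 46 45
f 46 43 47
f 46 47 45
f 47 43 48
f 47 48 45
f 48 43 49
f 48 49 45
f 49 43 50
f 49 50 45
f 50 43 51
f 50 51 45
f 51 43 52
f 51 52 45
f 52 43 44
f 52 44 45



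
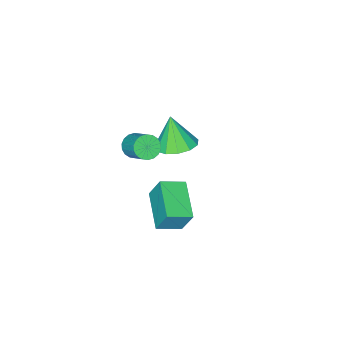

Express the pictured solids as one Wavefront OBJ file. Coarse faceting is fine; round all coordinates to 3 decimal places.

v -0.741 -2.195 -0.735
v -0.323 -2.464 -0.524
v -0.122 -1.595 0.186
v -0.539 -1.325 -0.025
v -0.222 -2.341 -0.703
v -0.02 -1.472 0.006
v -0.223 -2.189 -0.889
v -0.022 -1.319 -0.18
v -0.327 -2.038 -1.045
v -0.126 -1.168 -0.335
v -0.513 -1.918 -1.139
v -0.312 -1.049 -0.429
v -0.744 -1.853 -1.153
v -0.542 -0.983 -0.443
v -0.974 -1.855 -1.084
v -0.773 -0.986 -0.374
v -1.158 -1.925 -0.946
v -0.957 -1.056 -0.236
v -1.26 -2.048 -0.766
v -1.058 -1.179 -0.057
v -1.258 -2.201 -0.58
v -1.057 -1.331 0.129
v -1.154 -2.352 -0.425
v -0.953 -1.482 0.285
v -0.968 -2.471 -0.331
v -0.767 -1.602 0.379
v -0.738 -2.537 -0.317
v -0.536 -1.667 0.393
v -0.507 -2.534 -0.386
v -0.306 -1.665 0.324
v -3.863 -3.26 -3.751
v -3.008 -3.467 -3.739
v -3.997 -3.74 -2.389
v -3.04 -3 -3.578
v -3.334 -2.615 -3.471
v -3.795 -2.435 -3.453
v -4.278 -2.516 -3.53
v -4.629 -2.834 -3.676
v -4.737 -3.287 -3.847
v -4.567 -3.732 -3.987
v -4.173 -4.026 -4.052
v -3.681 -4.077 -4.021
v -3.247 -3.869 -3.905
v 0.559 -0.083 -1.078
v 0.45 0.372 -0.06
v -0.269 0.375 -1.371
v -0.378 0.83 -0.354
v 1.418 1.17 -1.546
v 1.309 1.625 -0.529
v 0.59 1.628 -1.84
v 0.481 2.083 -0.822
f 2 1 5
f 2 5 3
f 3 5 6
f 3 6 4
f 5 1 7
f 5 7 6
f 6 7 8
f 6 8 4
f 7 1 9
f 7 9 8
f 8 9 10
f 8 10 4
f 9 1 11
f 9 11 10
f 10 11 12
f 10 12 4
f 11 1 13
f 11 13 12
f 12 13 14
f 12 14 4
f 13 1 15
f 13 15 14
f 14 15 16
f 14 16 4
f 15 1 17
f 15 17 16
f 16 17 18
f 16 18 4
f 17 1 19
f 17 19 18
f 18 19 20
f 18 20 4
f 19 1 21
f 19 21 20
f 20 21 22
f 20 22 4
f 21 1 23
f 21 23 22
f 22 23 24
f 22 24 4
f 23 1 25
f 23 25 24
f 24 25 26
f 24 26 4
f 25 1 27
f 25 27 26
f 26 27 28
f 26 28 4
f 27 1 29
f 27 29 28
f 28 29 30
f 28 30 4
f 29 1 2
f 29 2 30
f 30 2 3
f 30 3 4
f 32 31 34
f 32 34 33
f 34 31 35
f 34 35 33
f 35 31 36
f 35 36 33
f 36 31 37
f 36 37 33
f 37 31 38
f 37 38 33
f 38 31 39
f 38 39 33
f 39 31 40
f 39 40 33
f 40 31 41
f 40 41 33
f 41 31 42
f 41 42 33
f 42 31 43
f 42 43 33
f 43 31 32
f 43 32 33
f 45 47 44
f 48 45 44
f 44 47 46
f 46 48 44
f 45 51 47
f 49 45 48
f 49 51 45
f 47 51 46
f 50 48 46
f 46 51 50
f 50 49 48
f 51 49 50



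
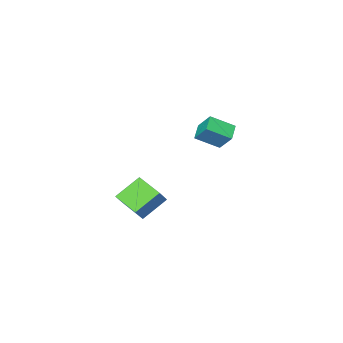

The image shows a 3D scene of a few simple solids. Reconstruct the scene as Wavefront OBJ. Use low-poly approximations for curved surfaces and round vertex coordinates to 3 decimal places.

v 2.568 1.336 2.675
v 2.487 2.037 3.532
v 1.698 1.978 2.068
v 1.617 2.679 2.925
v 3.163 1.821 2.335
v 3.082 2.522 3.192
v 2.293 2.463 1.728
v 2.212 3.164 2.585
v 4.089 -2.118 -3.393
v 2.87 -1.957 -2.535
v 4.032 -0.711 -3.739
v 2.813 -0.55 -2.88
v 4.647 -1.91 -2.64
v 3.428 -1.749 -1.781
v 4.59 -0.503 -2.985
v 3.371 -0.342 -2.127
f 2 4 1
f 5 2 1
f 1 4 3
f 3 5 1
f 2 8 4
f 6 2 5
f 6 8 2
f 4 8 3
f 7 5 3
f 3 8 7
f 7 6 5
f 8 6 7
f 10 12 9
f 13 10 9
f 9 12 11
f 11 13 9
f 10 16 12
f 14 10 13
f 14 16 10
f 12 16 11
f 15 13 11
f 11 16 15
f 15 14 13
f 16 14 15



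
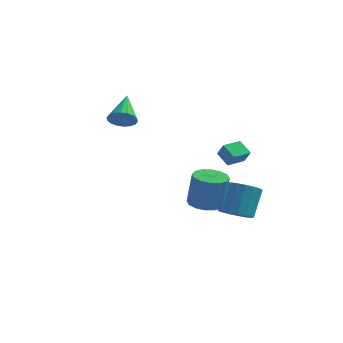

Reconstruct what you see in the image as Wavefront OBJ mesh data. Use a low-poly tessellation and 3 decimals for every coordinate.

v -3.736 2.118 1.239
v -3.438 2.603 0.594
v -4.084 3.822 2.361
v -3.812 2.578 0.516
v -4.171 2.462 0.581
v -4.444 2.278 0.777
v -4.577 2.062 1.063
v -4.543 1.857 1.385
v -4.349 1.704 1.677
v -4.035 1.633 1.883
v -3.661 1.657 1.961
v -3.302 1.773 1.896
v -3.029 1.958 1.701
v -2.896 2.174 1.414
v -2.93 2.379 1.092
v -3.124 2.532 0.8
v 3.255 0.493 -4.17
v 4.212 0.25 -4.094
v 4.361 1.344 -2.474
v 3.405 1.587 -2.55
v 4.216 0.642 -4.359
v 4.365 1.736 -2.74
v 3.999 1.001 -4.581
v 4.148 2.095 -2.962
v 3.612 1.243 -4.709
v 3.762 2.337 -3.09
v 3.144 1.313 -4.713
v 3.293 2.407 -3.094
v 2.701 1.195 -4.593
v 2.85 2.289 -2.974
v 2.385 0.917 -4.376
v 2.534 2.011 -2.756
v 2.268 0.541 -4.111
v 2.418 1.635 -2.492
v 2.378 0.155 -3.86
v 2.527 1.249 -2.241
v 2.688 -0.154 -3.68
v 2.838 0.94 -2.061
v 3.129 -0.315 -3.612
v 3.278 0.779 -1.993
v 3.598 -0.291 -3.672
v 3.748 0.803 -2.052
v 3.989 -0.087 -3.846
v 4.139 1.007 -2.226
v 2.301 -1.735 -2.46
v 3.009 -2.406 -2.555
v 3.286 -2.397 -0.554
v 2.579 -1.725 -0.46
v 3.246 -1.959 -2.59
v 3.524 -1.95 -0.589
v 3.231 -1.452 -2.591
v 3.508 -1.443 -0.59
v 2.966 -1.021 -2.556
v 3.243 -1.011 -0.555
v 2.523 -0.781 -2.496
v 2.8 -0.771 -0.495
v 2.021 -0.796 -2.426
v 2.298 -0.787 -0.425
v 1.594 -1.063 -2.366
v 1.871 -1.054 -0.365
v 1.356 -1.51 -2.331
v 1.634 -1.501 -0.33
v 1.372 -2.017 -2.33
v 1.649 -2.008 -0.329
v 1.637 -2.449 -2.365
v 1.914 -2.439 -0.364
v 2.08 -2.689 -2.425
v 2.357 -2.679 -0.424
v 2.582 -2.673 -2.495
v 2.859 -2.664 -0.494
v 2.515 1.401 -1.024
v 2.94 1.121 -0.233
v 1.769 1.874 -0.456
v 2.193 1.594 0.334
v 3.147 2.386 -1.014
v 3.571 2.106 -0.224
v 2.4 2.859 -0.447
v 2.825 2.579 0.344
f 2 1 4
f 2 4 3
f 4 1 5
f 4 5 3
f 5 1 6
f 5 6 3
f 6 1 7
f 6 7 3
f 7 1 8
f 7 8 3
f 8 1 9
f 8 9 3
f 9 1 10
f 9 10 3
f 10 1 11
f 10 11 3
f 11 1 12
f 11 12 3
f 12 1 13
f 12 13 3
f 13 1 14
f 13 14 3
f 14 1 15
f 14 15 3
f 15 1 16
f 15 16 3
f 16 1 2
f 16 2 3
f 18 17 21
f 18 21 19
f 19 21 22
f 19 22 20
f 21 17 23
f 21 23 22
f 22 23 24
f 22 24 20
f 23 17 25
f 23 25 24
f 24 25 26
f 24 26 20
f 25 17 27
f 25 27 26
f 26 27 28
f 26 28 20
f 27 17 29
f 27 29 28
f 28 29 30
f 28 30 20
f 29 17 31
f 29 31 30
f 30 31 32
f 30 32 20
f 31 17 33
f 31 33 32
f 32 33 34
f 32 34 20
f 33 17 35
f 33 35 34
f 34 35 36
f 34 36 20
f 35 17 37
f 35 37 36
f 36 37 38
f 36 38 20
f 37 17 39
f 37 39 38
f 38 39 40
f 38 40 20
f 39 17 41
f 39 41 40
f 40 41 42
f 40 42 20
f 41 17 43
f 41 43 42
f 42 43 44
f 42 44 20
f 43 17 18
f 43 18 44
f 44 18 19
f 44 19 20
f 46 45 49
f 46 49 47
f 47 49 50
f 47 50 48
f 49 45 51
f 49 51 50
f 50 51 52
f 50 52 48
f 51 45 53
f 51 53 52
f 52 53 54
f 52 54 48
f 53 45 55
f 53 55 54
f 54 55 56
f 54 56 48
f 55 45 57
f 55 57 56
f 56 57 58
f 56 58 48
f 57 45 59
f 57 59 58
f 58 59 60
f 58 60 48
f 59 45 61
f 59 61 60
f 60 61 62
f 60 62 48
f 61 45 63
f 61 63 62
f 62 63 64
f 62 64 48
f 63 45 65
f 63 65 64
f 64 65 66
f 64 66 48
f 65 45 67
f 65 67 66
f 66 67 68
f 66 68 48
f 67 45 69
f 67 69 68
f 68 69 70
f 68 70 48
f 69 45 46
f 69 46 70
f 70 46 47
f 70 47 48
f 72 74 71
f 75 72 71
f 71 74 73
f 73 75 71
f 72 78 74
f 76 72 75
f 76 78 72
f 74 78 73
f 77 75 73
f 73 78 77
f 77 76 75
f 78 76 77



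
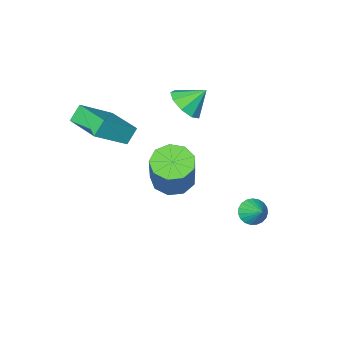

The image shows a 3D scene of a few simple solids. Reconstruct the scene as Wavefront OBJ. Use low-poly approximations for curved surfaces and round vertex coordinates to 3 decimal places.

v 2.652 1.532 0.232
v 3.322 2.087 -0.242
v 3.957 2.923 1.634
v 3.288 2.368 2.108
v 2.736 2.422 -0.193
v 3.371 3.258 1.683
v 2.11 2.341 0.055
v 2.746 3.177 1.931
v 1.739 1.882 0.385
v 2.374 2.718 2.262
v 1.795 1.259 0.644
v 2.43 2.094 2.52
v 2.252 0.763 0.71
v 2.887 1.599 2.586
v 2.896 0.628 0.552
v 3.532 1.464 2.428
v 3.427 0.915 0.244
v 4.062 1.751 2.121
v 3.595 1.492 -0.069
v 4.23 2.327 1.807
v -1.737 1.604 -4.214
v -1.148 1.76 -4.598
v -1.523 2.536 -3.506
v -1.359 1.917 -4.741
v -1.635 2.02 -4.793
v -1.929 2.051 -4.745
v -2.19 2.005 -4.605
v -2.372 1.889 -4.397
v -2.445 1.724 -4.158
v -2.395 1.539 -3.929
v -2.231 1.364 -3.749
v -1.982 1.231 -3.649
v -1.691 1.163 -3.647
v -1.407 1.17 -3.743
v -1.181 1.253 -3.921
v -1.051 1.397 -4.149
v -1.039 1.576 -4.388
v -1.479 -3.209 0.384
v -0.73 -3.148 1.043
v -2.321 -2.731 1.296
v -0.78 -2.564 0.691
v -1.157 -2.282 0.195
v -1.685 -2.434 -0.213
v -2.117 -2.949 -0.341
v -2.25 -3.586 -0.13
v -2.023 -4.046 0.322
v -1.541 -4.115 0.803
v -1.031 -3.761 1.088
v 2.928 -3.439 0.513
v 2.356 -3.495 1.283
v 2.936 -1.504 0.661
v 2.365 -1.561 1.431
v 4.575 -3.539 1.729
v 4.004 -3.596 2.499
v 4.584 -1.605 1.877
v 4.012 -1.661 2.647
f 2 1 5
f 2 5 3
f 3 5 6
f 3 6 4
f 5 1 7
f 5 7 6
f 6 7 8
f 6 8 4
f 7 1 9
f 7 9 8
f 8 9 10
f 8 10 4
f 9 1 11
f 9 11 10
f 10 11 12
f 10 12 4
f 11 1 13
f 11 13 12
f 12 13 14
f 12 14 4
f 13 1 15
f 13 15 14
f 14 15 16
f 14 16 4
f 15 1 17
f 15 17 16
f 16 17 18
f 16 18 4
f 17 1 19
f 17 19 18
f 18 19 20
f 18 20 4
f 19 1 2
f 19 2 20
f 20 2 3
f 20 3 4
f 22 21 24
f 22 24 23
f 24 21 25
f 24 25 23
f 25 21 26
f 25 26 23
f 26 21 27
f 26 27 23
f 27 21 28
f 27 28 23
f 28 21 29
f 28 29 23
f 29 21 30
f 29 30 23
f 30 21 31
f 30 31 23
f 31 21 32
f 31 32 23
f 32 21 33
f 32 33 23
f 33 21 34
f 33 34 23
f 34 21 35
f 34 35 23
f 35 21 36
f 35 36 23
f 36 21 37
f 36 37 23
f 37 21 22
f 37 22 23
f 39 38 41
f 39 41 40
f 41 38 42
f 41 42 40
f 42 38 43
f 42 43 40
f 43 38 44
f 43 44 40
f 44 38 45
f 44 45 40
f 45 38 46
f 45 46 40
f 46 38 47
f 46 47 40
f 47 38 48
f 47 48 40
f 48 38 39
f 48 39 40
f 50 52 49
f 53 50 49
f 49 52 51
f 51 53 49
f 50 56 52
f 54 50 53
f 54 56 50
f 52 56 51
f 55 53 51
f 51 56 55
f 55 54 53
f 56 54 55



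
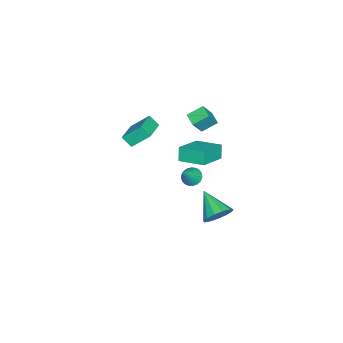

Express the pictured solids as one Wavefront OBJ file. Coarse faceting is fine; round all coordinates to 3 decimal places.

v 3.547 4.488 0.434
v 4.361 4.15 0.76
v 2.613 3.192 1.426
v 4.207 4.524 1.103
v 3.843 4.886 1.233
v 3.385 5.121 1.11
v 2.978 5.156 0.772
v 2.752 4.979 0.327
v 2.779 4.646 -0.084
v 3.049 4.262 -0.33
v 3.477 3.951 -0.334
v 3.928 3.81 -0.094
v 4.257 3.884 0.314
v -2.841 0.341 2.485
v -2.191 0.042 3.485
v -3.421 1.112 3.092
v -2.771 0.813 4.093
v -2.209 0.987 2.267
v -1.559 0.688 3.268
v -2.789 1.758 2.875
v -2.139 1.459 3.875
v -0.21 1.498 1.902
v -0.567 1.358 2.793
v -0.038 3.137 2.228
v -0.395 2.998 3.119
v 1.555 1.182 2.561
v 1.198 1.043 3.452
v 1.727 2.822 2.887
v 1.37 2.682 3.778
v -4.258 -4.598 -0.677
v -4.595 -3.484 0.45
v -4.226 -3.946 -1.311
v -4.563 -2.833 -0.184
v -2.557 -4.387 -0.376
v -2.894 -3.274 0.751
v -2.525 -3.736 -1.01
v -2.862 -2.622 0.117
v -2.962 0.041 -2.89
v -2.457 0.098 -3.342
v -1.858 -0.081 -1.67
v -2.504 0.368 -3.272
v -2.63 0.581 -3.136
v -2.814 0.701 -2.958
v -3.023 0.707 -2.768
v -3.222 0.598 -2.599
v -3.376 0.392 -2.481
v -3.458 0.126 -2.433
v -3.454 -0.155 -2.464
v -3.366 -0.402 -2.569
v -3.207 -0.572 -2.73
v -3.006 -0.637 -2.918
v -2.798 -0.584 -3.101
v -2.617 -0.423 -3.248
v -2.497 -0.182 -3.333
f 2 1 4
f 2 4 3
f 4 1 5
f 4 5 3
f 5 1 6
f 5 6 3
f 6 1 7
f 6 7 3
f 7 1 8
f 7 8 3
f 8 1 9
f 8 9 3
f 9 1 10
f 9 10 3
f 10 1 11
f 10 11 3
f 11 1 12
f 11 12 3
f 12 1 13
f 12 13 3
f 13 1 2
f 13 2 3
f 15 17 14
f 18 15 14
f 14 17 16
f 16 18 14
f 15 21 17
f 19 15 18
f 19 21 15
f 17 21 16
f 20 18 16
f 16 21 20
f 20 19 18
f 21 19 20
f 23 25 22
f 26 23 22
f 22 25 24
f 24 26 22
f 23 29 25
f 27 23 26
f 27 29 23
f 25 29 24
f 28 26 24
f 24 29 28
f 28 27 26
f 29 27 28
f 31 33 30
f 34 31 30
f 30 33 32
f 32 34 30
f 31 37 33
f 35 31 34
f 35 37 31
f 33 37 32
f 36 34 32
f 32 37 36
f 36 35 34
f 37 35 36
f 39 38 41
f 39 41 40
f 41 38 42
f 41 42 40
f 42 38 43
f 42 43 40
f 43 38 44
f 43 44 40
f 44 38 45
f 44 45 40
f 45 38 46
f 45 46 40
f 46 38 47
f 46 47 40
f 47 38 48
f 47 48 40
f 48 38 49
f 48 49 40
f 49 38 50
f 49 50 40
f 50 38 51
f 50 51 40
f 51 38 52
f 51 52 40
f 52 38 53
f 52 53 40
f 53 38 54
f 53 54 40
f 54 38 39
f 54 39 40



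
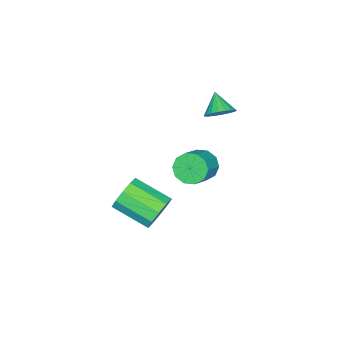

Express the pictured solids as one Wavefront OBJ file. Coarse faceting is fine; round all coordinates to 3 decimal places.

v 2.852 0.745 -0.375
v 3.395 0.483 -1.148
v 3.59 -1.327 -0.398
v 3.048 -1.065 0.375
v 3.767 0.7 -0.723
v 3.963 -1.111 0.028
v 3.791 0.934 -0.165
v 3.986 -0.877 0.586
v 3.456 1.096 0.313
v 3.651 -0.715 1.064
v 2.89 1.124 0.528
v 3.085 -0.687 1.279
v 2.31 1.007 0.398
v 2.505 -0.803 1.148
v 1.937 0.791 -0.028
v 2.133 -1.02 0.723
v 1.914 0.557 -0.586
v 2.109 -1.254 0.165
v 2.249 0.395 -1.064
v 2.444 -1.416 -0.313
v 2.815 0.367 -1.279
v 3.01 -1.444 -0.528
v -2.442 -0.386 -1.434
v -2.097 0.096 -2.111
v -0.832 0.268 -1.342
v -1.178 -0.214 -0.666
v -2.355 0.446 -1.765
v -1.09 0.619 -0.996
v -2.647 0.479 -1.292
v -1.382 0.651 -0.523
v -2.86 0.181 -0.874
v -1.596 0.353 -0.105
v -2.914 -0.334 -0.67
v -1.649 -0.162 0.099
v -2.788 -0.868 -0.758
v -1.523 -0.696 0.011
v -2.53 -1.219 -1.104
v -1.265 -1.046 -0.335
v -2.238 -1.251 -1.577
v -0.973 -1.079 -0.808
v -2.024 -0.953 -1.995
v -0.76 -0.781 -1.226
v -1.971 -0.438 -2.199
v -0.706 -0.266 -1.43
v -3.074 0.239 2.292
v -2.407 0.149 2.705
v -3.686 -0.459 3.128
v -2.547 0.44 2.845
v -2.791 0.691 2.875
v -3.092 0.852 2.79
v -3.389 0.892 2.607
v -3.624 0.803 2.36
v -3.75 0.602 2.101
v -3.742 0.329 1.879
v -3.601 0.039 1.739
v -3.357 -0.212 1.708
v -3.056 -0.373 1.793
v -2.759 -0.413 1.977
v -2.525 -0.324 2.223
v -2.399 -0.123 2.483
f 2 1 5
f 2 5 3
f 3 5 6
f 3 6 4
f 5 1 7
f 5 7 6
f 6 7 8
f 6 8 4
f 7 1 9
f 7 9 8
f 8 9 10
f 8 10 4
f 9 1 11
f 9 11 10
f 10 11 12
f 10 12 4
f 11 1 13
f 11 13 12
f 12 13 14
f 12 14 4
f 13 1 15
f 13 15 14
f 14 15 16
f 14 16 4
f 15 1 17
f 15 17 16
f 16 17 18
f 16 18 4
f 17 1 19
f 17 19 18
f 18 19 20
f 18 20 4
f 19 1 21
f 19 21 20
f 20 21 22
f 20 22 4
f 21 1 2
f 21 2 22
f 22 2 3
f 22 3 4
f 24 23 27
f 24 27 25
f 25 27 28
f 25 28 26
f 27 23 29
f 27 29 28
f 28 29 30
f 28 30 26
f 29 23 31
f 29 31 30
f 30 31 32
f 30 32 26
f 31 23 33
f 31 33 32
f 32 33 34
f 32 34 26
f 33 23 35
f 33 35 34
f 34 35 36
f 34 36 26
f 35 23 37
f 35 37 36
f 36 37 38
f 36 38 26
f 37 23 39
f 37 39 38
f 38 39 40
f 38 40 26
f 39 23 41
f 39 41 40
f 40 41 42
f 40 42 26
f 41 23 43
f 41 43 42
f 42 43 44
f 42 44 26
f 43 23 24
f 43 24 44
f 44 24 25
f 44 25 26
f 46 45 48
f 46 48 47
f 48 45 49
f 48 49 47
f 49 45 50
f 49 50 47
f 50 45 51
f 50 51 47
f 51 45 52
f 51 52 47
f 52 45 53
f 52 53 47
f 53 45 54
f 53 54 47
f 54 45 55
f 54 55 47
f 55 45 56
f 55 56 47
f 56 45 57
f 56 57 47
f 57 45 58
f 57 58 47
f 58 45 59
f 58 59 47
f 59 45 60
f 59 60 47
f 60 45 46
f 60 46 47



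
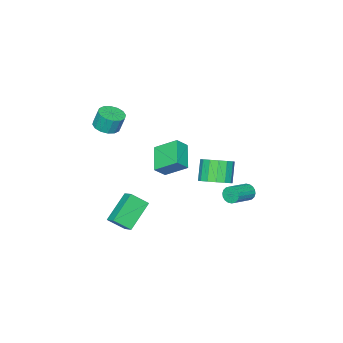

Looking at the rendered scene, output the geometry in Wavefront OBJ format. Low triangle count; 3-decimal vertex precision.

v 2.848 -4.08 3.013
v 3.477 -4.571 3.242
v 3.32 -4.252 4.357
v 2.692 -3.76 4.127
v 3.658 -4.191 3.159
v 3.501 -3.871 4.273
v 3.622 -3.781 3.036
v 3.466 -3.461 4.15
v 3.379 -3.451 2.907
v 3.223 -3.131 4.021
v 2.994 -3.289 2.806
v 2.837 -2.97 3.921
v 2.57 -3.34 2.761
v 2.413 -3.02 3.876
v 2.22 -3.588 2.783
v 2.063 -3.269 3.898
v 2.039 -3.969 2.867
v 1.882 -3.649 3.981
v 2.074 -4.379 2.99
v 1.918 -4.059 4.104
v 2.317 -4.709 3.119
v 2.161 -4.389 4.233
v 2.703 -4.87 3.219
v 2.546 -4.551 4.334
v 3.127 -4.82 3.264
v 2.97 -4.5 4.379
v 1.219 -2.831 -3.872
v 1.488 -2.064 -3.42
v 2.931 -2.651 -5.194
v 3.199 -1.885 -4.741
v 1.941 -3.575 -3.039
v 2.209 -2.809 -2.586
v 3.652 -3.396 -4.36
v 3.921 -2.629 -3.908
v -3.627 1.116 -3.609
v -3.445 1.366 -4.135
v -1.931 1.354 -3.616
v -2.113 1.104 -3.091
v -3.496 1.583 -3.98
v -1.983 1.571 -3.461
v -3.573 1.707 -3.751
v -2.06 1.695 -3.232
v -3.661 1.714 -3.495
v -2.148 1.702 -2.976
v -3.743 1.603 -3.261
v -2.229 1.591 -2.742
v -3.801 1.395 -3.096
v -2.287 1.383 -2.577
v -3.824 1.132 -3.033
v -2.311 1.12 -2.514
v -3.809 0.866 -3.084
v -2.295 0.854 -2.565
v -3.757 0.649 -3.239
v -2.244 0.637 -2.72
v -3.68 0.525 -3.468
v -2.167 0.513 -2.949
v -3.592 0.518 -3.724
v -2.079 0.506 -3.205
v -3.511 0.629 -3.958
v -1.997 0.617 -3.439
v -3.453 0.837 -4.123
v -1.939 0.825 -3.604
v -3.429 1.1 -4.186
v -1.916 1.088 -3.667
v -2.536 -0.447 -2.882
v -1.682 -0.312 -2.342
v -2.429 -0.798 -1.038
v -3.284 -0.933 -1.578
v -1.935 0.151 -2.315
v -2.682 -0.335 -1.011
v -2.35 0.453 -2.44
v -3.097 -0.033 -1.135
v -2.814 0.514 -2.683
v -3.562 0.028 -1.379
v -3.204 0.318 -2.98
v -3.952 -0.168 -1.676
v -3.415 -0.084 -3.25
v -4.163 -0.57 -1.946
v -3.391 -0.582 -3.422
v -4.138 -1.068 -2.118
v -3.138 -1.045 -3.449
v -3.885 -1.531 -2.145
v -2.723 -1.347 -3.325
v -3.47 -1.833 -2.02
v -2.258 -1.408 -3.081
v -3.006 -1.894 -1.777
v -1.868 -1.212 -2.784
v -2.616 -1.698 -1.48
v -1.657 -0.81 -2.514
v -2.405 -1.296 -1.21
v 3.039 0.619 2.949
v 3.693 0.417 3.593
v 2.54 1.86 3.845
v 3.194 1.658 4.489
v 4.166 1.662 2.131
v 4.82 1.46 2.775
v 3.667 2.903 3.027
v 4.321 2.701 3.671
f 2 1 5
f 2 5 3
f 3 5 6
f 3 6 4
f 5 1 7
f 5 7 6
f 6 7 8
f 6 8 4
f 7 1 9
f 7 9 8
f 8 9 10
f 8 10 4
f 9 1 11
f 9 11 10
f 10 11 12
f 10 12 4
f 11 1 13
f 11 13 12
f 12 13 14
f 12 14 4
f 13 1 15
f 13 15 14
f 14 15 16
f 14 16 4
f 15 1 17
f 15 17 16
f 16 17 18
f 16 18 4
f 17 1 19
f 17 19 18
f 18 19 20
f 18 20 4
f 19 1 21
f 19 21 20
f 20 21 22
f 20 22 4
f 21 1 23
f 21 23 22
f 22 23 24
f 22 24 4
f 23 1 25
f 23 25 24
f 24 25 26
f 24 26 4
f 25 1 2
f 25 2 26
f 26 2 3
f 26 3 4
f 28 30 27
f 31 28 27
f 27 30 29
f 29 31 27
f 28 34 30
f 32 28 31
f 32 34 28
f 30 34 29
f 33 31 29
f 29 34 33
f 33 32 31
f 34 32 33
f 36 35 39
f 36 39 37
f 37 39 40
f 37 40 38
f 39 35 41
f 39 41 40
f 40 41 42
f 40 42 38
f 41 35 43
f 41 43 42
f 42 43 44
f 42 44 38
f 43 35 45
f 43 45 44
f 44 45 46
f 44 46 38
f 45 35 47
f 45 47 46
f 46 47 48
f 46 48 38
f 47 35 49
f 47 49 48
f 48 49 50
f 48 50 38
f 49 35 51
f 49 51 50
f 50 51 52
f 50 52 38
f 51 35 53
f 51 53 52
f 52 53 54
f 52 54 38
f 53 35 55
f 53 55 54
f 54 55 56
f 54 56 38
f 55 35 57
f 55 57 56
f 56 57 58
f 56 58 38
f 57 35 59
f 57 59 58
f 58 59 60
f 58 60 38
f 59 35 61
f 59 61 60
f 60 61 62
f 60 62 38
f 61 35 63
f 61 63 62
f 62 63 64
f 62 64 38
f 63 35 36
f 63 36 64
f 64 36 37
f 64 37 38
f 66 65 69
f 66 69 67
f 67 69 70
f 67 70 68
f 69 65 71
f 69 71 70
f 70 71 72
f 70 72 68
f 71 65 73
f 71 73 72
f 72 73 74
f 72 74 68
f 73 65 75
f 73 75 74
f 74 75 76
f 74 76 68
f 75 65 77
f 75 77 76
f 76 77 78
f 76 78 68
f 77 65 79
f 77 79 78
f 78 79 80
f 78 80 68
f 79 65 81
f 79 81 80
f 80 81 82
f 80 82 68
f 81 65 83
f 81 83 82
f 82 83 84
f 82 84 68
f 83 65 85
f 83 85 84
f 84 85 86
f 84 86 68
f 85 65 87
f 85 87 86
f 86 87 88
f 86 88 68
f 87 65 89
f 87 89 88
f 88 89 90
f 88 90 68
f 89 65 66
f 89 66 90
f 90 66 67
f 90 67 68
f 92 94 91
f 95 92 91
f 91 94 93
f 93 95 91
f 92 98 94
f 96 92 95
f 96 98 92
f 94 98 93
f 97 95 93
f 93 98 97
f 97 96 95
f 98 96 97



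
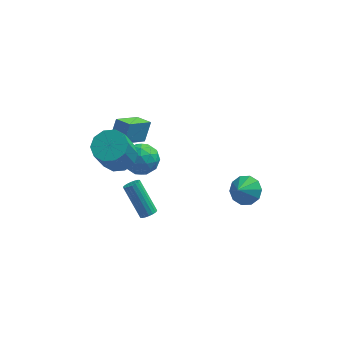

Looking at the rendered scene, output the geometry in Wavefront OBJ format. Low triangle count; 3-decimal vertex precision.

v -3.752 0.579 2.246
v -2.711 0.521 2.484
v -3.166 -0.256 4.292
v -4.208 -0.199 4.054
v -2.933 1.112 2.682
v -3.389 0.334 4.49
v -3.469 1.499 2.713
v -3.924 0.721 4.521
v -4.112 1.534 2.566
v -4.568 0.757 4.374
v -4.619 1.205 2.297
v -5.074 0.427 4.105
v -4.794 0.636 2.008
v -5.249 -0.141 3.816
v -4.571 0.046 1.81
v -5.027 -0.732 3.618
v -4.036 -0.341 1.779
v -4.491 -1.119 3.587
v -3.392 -0.377 1.926
v -3.848 -1.154 3.734
v -2.886 -0.047 2.195
v -3.341 -0.825 4.003
v -3.184 3.11 1.371
v -4.301 1.811 2.533
v -2.85 3.79 2.453
v -3.967 2.491 3.615
v -2.413 2.549 1.485
v -3.53 1.25 2.647
v -2.079 3.229 2.567
v -3.196 1.93 3.729
v -3.191 4.362 -1.251
v -2.635 4.009 -2.15
v -2.665 2.891 -0.35
v -2.109 2.538 -1.249
v -1.752 3.432 -0.688
v -2.077 4.341 -1.245
v -3.223 2.559 -1.255
v -3.548 3.468 -1.812
v -2.655 2.895 -2.153
v -1.745 3.435 -1.802
v -3.555 3.465 -0.698
v -2.645 4.005 -0.347
v -2.959 4.315 -1.78
v -2.341 2.585 -0.72
v -2.131 3.111 -0.39
v -1.804 2.904 -0.919
v -2.631 4.51 -1.248
v -2.304 4.303 -1.776
v -1.785 3.964 -0.917
v -2.996 2.597 -0.724
v -2.669 2.39 -1.252
v -3.496 3.996 -1.581
v -3.169 3.789 -2.11
v -3.515 2.936 -1.583
v -2.644 3.452 -2.31
v -2.335 2.588 -1.78
v -2.99 2.6 -1.784
v -3.181 3.134 -2.111
v -2.109 3.77 -2.104
v -1.8 2.905 -1.574
v -1.59 3.431 -1.244
v -1.781 3.965 -1.572
v -2.121 3.115 -2.105
v -3.5 3.995 -0.926
v -3.191 3.13 -0.396
v -3.519 2.935 -0.928
v -3.71 3.469 -1.256
v -2.965 4.312 -0.72
v -2.656 3.448 -0.19
v -2.119 3.766 -0.389
v -2.31 4.3 -0.716
v -3.179 3.785 -0.395
v -2.108 -1.079 -1.433
v -1.716 -1.209 -1.118
v -2.679 -0.131 0.528
v -3.072 -0.001 0.213
v -1.645 -1.008 -1.208
v -2.608 0.07 0.438
v -1.666 -0.821 -1.342
v -2.629 0.257 0.303
v -1.775 -0.685 -1.495
v -2.738 0.393 0.15
v -1.949 -0.627 -1.635
v -2.912 0.451 0.01
v -2.156 -0.659 -1.735
v -3.119 0.419 -0.09
v -2.352 -0.773 -1.776
v -3.316 0.304 -0.13
v -2.501 -0.949 -1.748
v -3.464 0.129 -0.102
v -2.572 -1.15 -1.658
v -3.535 -0.072 -0.012
v -2.551 -1.337 -1.523
v -3.514 -0.259 0.122
v -2.442 -1.473 -1.37
v -3.405 -0.395 0.275
v -2.268 -1.531 -1.23
v -3.231 -0.453 0.415
v -2.061 -1.499 -1.13
v -3.024 -0.421 0.515
v -1.864 -1.384 -1.09
v -2.828 -0.307 0.556
v 3.124 -2.378 2.439
v 3.841 -2.962 2.342
v 2.676 -3.062 3.261
v 3.981 -2.574 2.742
v 3.794 -2.11 3.026
v 3.351 -1.749 3.085
v 2.821 -1.628 2.898
v 2.407 -1.793 2.535
v 2.267 -2.182 2.136
v 2.454 -2.645 1.852
v 2.897 -3.006 1.792
v 3.427 -3.127 1.979
f 2 1 5
f 2 5 3
f 3 5 6
f 3 6 4
f 5 1 7
f 5 7 6
f 6 7 8
f 6 8 4
f 7 1 9
f 7 9 8
f 8 9 10
f 8 10 4
f 9 1 11
f 9 11 10
f 10 11 12
f 10 12 4
f 11 1 13
f 11 13 12
f 12 13 14
f 12 14 4
f 13 1 15
f 13 15 14
f 14 15 16
f 14 16 4
f 15 1 17
f 15 17 16
f 16 17 18
f 16 18 4
f 17 1 19
f 17 19 18
f 18 19 20
f 18 20 4
f 19 1 21
f 19 21 20
f 20 21 22
f 20 22 4
f 21 1 2
f 21 2 22
f 22 2 3
f 22 3 4
f 24 26 23
f 27 24 23
f 23 26 25
f 25 27 23
f 24 30 26
f 28 24 27
f 28 30 24
f 26 30 25
f 29 27 25
f 25 30 29
f 29 28 27
f 30 28 29
f 31 68 47
f 68 42 71
f 47 71 36
f 68 71 47
f 31 47 43
f 47 36 48
f 43 48 32
f 47 48 43
f 31 43 52
f 43 32 53
f 52 53 38
f 43 53 52
f 31 52 64
f 52 38 67
f 64 67 41
f 52 67 64
f 31 64 68
f 64 41 72
f 68 72 42
f 64 72 68
f 32 48 59
f 48 36 62
f 59 62 40
f 48 62 59
f 36 71 49
f 71 42 70
f 49 70 35
f 71 70 49
f 42 72 69
f 72 41 65
f 69 65 33
f 72 65 69
f 41 67 66
f 67 38 54
f 66 54 37
f 67 54 66
f 38 53 58
f 53 32 55
f 58 55 39
f 53 55 58
f 34 60 46
f 60 40 61
f 46 61 35
f 60 61 46
f 34 46 44
f 46 35 45
f 44 45 33
f 46 45 44
f 34 44 51
f 44 33 50
f 51 50 37
f 44 50 51
f 34 51 56
f 51 37 57
f 56 57 39
f 51 57 56
f 34 56 60
f 56 39 63
f 60 63 40
f 56 63 60
f 35 61 49
f 61 40 62
f 49 62 36
f 61 62 49
f 33 45 69
f 45 35 70
f 69 70 42
f 45 70 69
f 37 50 66
f 50 33 65
f 66 65 41
f 50 65 66
f 39 57 58
f 57 37 54
f 58 54 38
f 57 54 58
f 40 63 59
f 63 39 55
f 59 55 32
f 63 55 59
f 74 73 77
f 74 77 75
f 75 77 78
f 75 78 76
f 77 73 79
f 77 79 78
f 78 79 80
f 78 80 76
f 79 73 81
f 79 81 80
f 80 81 82
f 80 82 76
f 81 73 83
f 81 83 82
f 82 83 84
f 82 84 76
f 83 73 85
f 83 85 84
f 84 85 86
f 84 86 76
f 85 73 87
f 85 87 86
f 86 87 88
f 86 88 76
f 87 73 89
f 87 89 88
f 88 89 90
f 88 90 76
f 89 73 91
f 89 91 90
f 90 91 92
f 90 92 76
f 91 73 93
f 91 93 92
f 92 93 94
f 92 94 76
f 93 73 95
f 93 95 94
f 94 95 96
f 94 96 76
f 95 73 97
f 95 97 96
f 96 97 98
f 96 98 76
f 97 73 99
f 97 99 98
f 98 99 100
f 98 100 76
f 99 73 101
f 99 101 100
f 100 101 102
f 100 102 76
f 101 73 74
f 101 74 102
f 102 74 75
f 102 75 76
f 104 103 106
f 104 106 105
f 106 103 107
f 106 107 105
f 107 103 108
f 107 108 105
f 108 103 109
f 108 109 105
f 109 103 110
f 109 110 105
f 110 103 111
f 110 111 105
f 111 103 112
f 111 112 105
f 112 103 113
f 112 113 105
f 113 103 114
f 113 114 105
f 114 103 104
f 114 104 105

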